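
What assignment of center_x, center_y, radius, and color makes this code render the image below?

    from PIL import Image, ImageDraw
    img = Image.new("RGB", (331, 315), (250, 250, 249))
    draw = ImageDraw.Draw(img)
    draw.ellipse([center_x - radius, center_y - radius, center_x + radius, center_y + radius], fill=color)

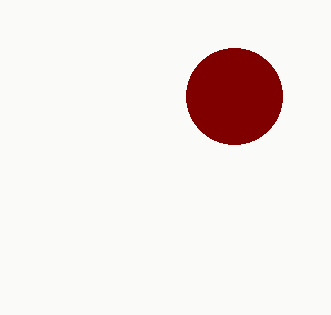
center_x = 234, center_y = 96, radius = 48, color = 'maroon'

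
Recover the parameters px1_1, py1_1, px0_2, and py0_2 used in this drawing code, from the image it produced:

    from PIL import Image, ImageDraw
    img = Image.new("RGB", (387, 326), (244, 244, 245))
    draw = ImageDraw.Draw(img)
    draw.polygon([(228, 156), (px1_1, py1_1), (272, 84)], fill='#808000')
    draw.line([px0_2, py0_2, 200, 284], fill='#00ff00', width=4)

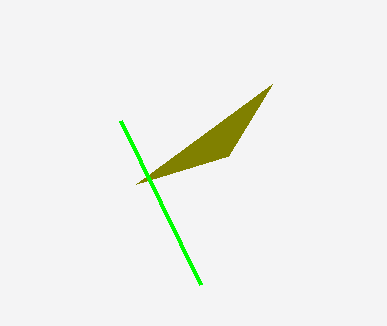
px1_1 = 136; py1_1 = 184; px0_2 = 120; py0_2 = 120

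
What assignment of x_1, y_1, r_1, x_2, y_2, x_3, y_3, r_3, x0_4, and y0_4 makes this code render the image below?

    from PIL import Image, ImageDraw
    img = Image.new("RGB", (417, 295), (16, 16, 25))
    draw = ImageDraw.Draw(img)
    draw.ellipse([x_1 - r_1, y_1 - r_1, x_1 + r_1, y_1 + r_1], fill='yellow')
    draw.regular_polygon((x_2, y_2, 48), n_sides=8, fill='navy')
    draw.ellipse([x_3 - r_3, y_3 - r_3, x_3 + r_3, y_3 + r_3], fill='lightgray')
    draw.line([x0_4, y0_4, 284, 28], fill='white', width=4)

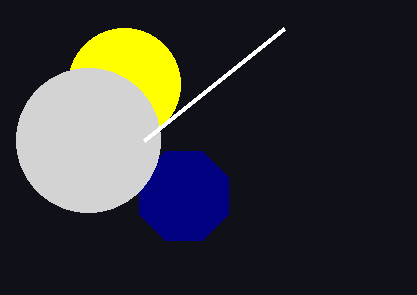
x_1 = 124
y_1 = 84
r_1 = 56
x_2 = 184
y_2 = 196
x_3 = 88
y_3 = 140
r_3 = 72
x0_4 = 144
y0_4 = 140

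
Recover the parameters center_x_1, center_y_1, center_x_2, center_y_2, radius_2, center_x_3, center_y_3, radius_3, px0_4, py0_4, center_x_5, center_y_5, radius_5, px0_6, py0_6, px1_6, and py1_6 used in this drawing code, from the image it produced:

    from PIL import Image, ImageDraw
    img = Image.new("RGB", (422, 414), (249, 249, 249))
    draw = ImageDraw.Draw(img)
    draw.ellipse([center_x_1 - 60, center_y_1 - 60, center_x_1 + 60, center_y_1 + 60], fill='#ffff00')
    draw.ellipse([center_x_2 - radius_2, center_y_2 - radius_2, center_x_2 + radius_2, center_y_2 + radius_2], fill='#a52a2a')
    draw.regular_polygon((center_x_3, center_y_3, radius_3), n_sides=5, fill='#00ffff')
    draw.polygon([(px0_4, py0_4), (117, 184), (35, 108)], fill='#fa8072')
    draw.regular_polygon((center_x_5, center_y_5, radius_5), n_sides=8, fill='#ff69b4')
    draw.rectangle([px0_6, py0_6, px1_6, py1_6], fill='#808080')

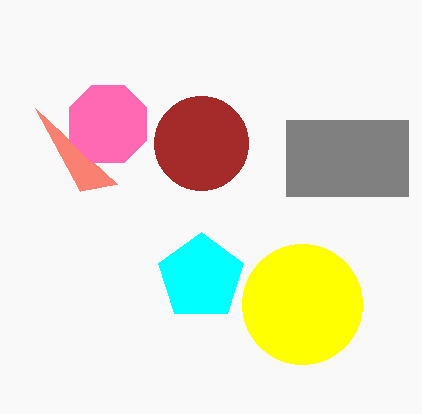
center_x_1 = 302, center_y_1 = 304, center_x_2 = 201, center_y_2 = 143, radius_2 = 47, center_x_3 = 201, center_y_3 = 277, radius_3 = 45, px0_4 = 80, py0_4 = 191, center_x_5 = 108, center_y_5 = 124, radius_5 = 42, px0_6 = 286, py0_6 = 120, px1_6 = 408, py1_6 = 196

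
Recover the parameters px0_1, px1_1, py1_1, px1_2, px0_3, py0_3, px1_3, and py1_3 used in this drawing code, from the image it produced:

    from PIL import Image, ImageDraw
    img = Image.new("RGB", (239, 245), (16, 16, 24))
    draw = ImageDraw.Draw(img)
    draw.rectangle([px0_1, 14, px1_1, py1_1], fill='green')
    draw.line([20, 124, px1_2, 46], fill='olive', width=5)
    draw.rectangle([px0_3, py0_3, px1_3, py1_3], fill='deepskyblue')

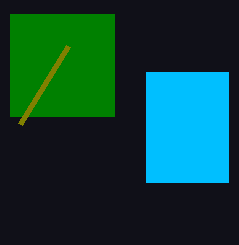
px0_1 = 10; px1_1 = 114; py1_1 = 116; px1_2 = 68; px0_3 = 146; py0_3 = 72; px1_3 = 228; py1_3 = 182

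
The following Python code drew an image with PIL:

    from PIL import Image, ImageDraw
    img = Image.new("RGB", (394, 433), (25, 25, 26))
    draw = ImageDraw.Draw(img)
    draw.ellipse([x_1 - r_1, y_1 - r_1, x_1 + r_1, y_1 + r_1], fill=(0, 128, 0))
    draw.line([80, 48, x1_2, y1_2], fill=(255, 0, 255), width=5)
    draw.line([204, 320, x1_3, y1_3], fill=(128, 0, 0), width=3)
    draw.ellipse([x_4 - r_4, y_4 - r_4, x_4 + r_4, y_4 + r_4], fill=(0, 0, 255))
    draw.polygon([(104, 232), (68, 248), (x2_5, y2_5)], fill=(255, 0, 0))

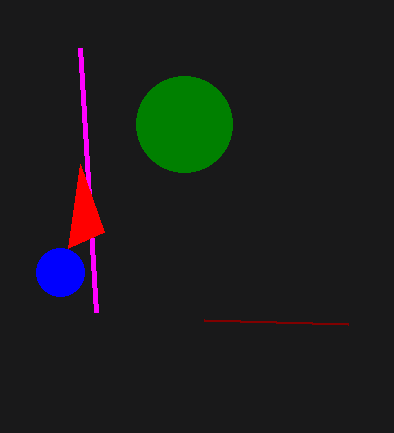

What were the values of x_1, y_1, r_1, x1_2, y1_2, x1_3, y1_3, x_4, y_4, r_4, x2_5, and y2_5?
x_1 = 184; y_1 = 124; r_1 = 48; x1_2 = 96; y1_2 = 312; x1_3 = 348; y1_3 = 324; x_4 = 60; y_4 = 272; r_4 = 24; x2_5 = 80; y2_5 = 164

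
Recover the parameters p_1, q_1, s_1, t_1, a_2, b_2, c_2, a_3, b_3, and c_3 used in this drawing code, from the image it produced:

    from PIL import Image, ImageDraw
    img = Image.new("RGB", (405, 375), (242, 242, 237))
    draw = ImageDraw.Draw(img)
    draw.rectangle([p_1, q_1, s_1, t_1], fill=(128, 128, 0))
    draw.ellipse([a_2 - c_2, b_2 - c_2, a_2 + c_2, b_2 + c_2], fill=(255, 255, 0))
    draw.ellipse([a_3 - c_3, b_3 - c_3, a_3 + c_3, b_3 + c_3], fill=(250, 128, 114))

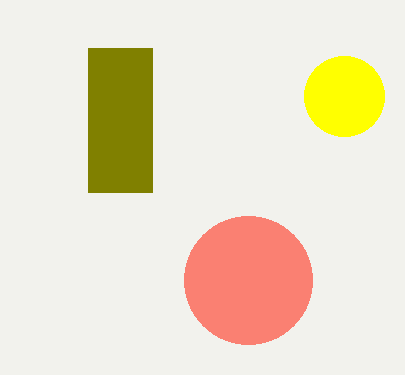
p_1 = 88; q_1 = 48; s_1 = 152; t_1 = 192; a_2 = 344; b_2 = 96; c_2 = 40; a_3 = 248; b_3 = 280; c_3 = 64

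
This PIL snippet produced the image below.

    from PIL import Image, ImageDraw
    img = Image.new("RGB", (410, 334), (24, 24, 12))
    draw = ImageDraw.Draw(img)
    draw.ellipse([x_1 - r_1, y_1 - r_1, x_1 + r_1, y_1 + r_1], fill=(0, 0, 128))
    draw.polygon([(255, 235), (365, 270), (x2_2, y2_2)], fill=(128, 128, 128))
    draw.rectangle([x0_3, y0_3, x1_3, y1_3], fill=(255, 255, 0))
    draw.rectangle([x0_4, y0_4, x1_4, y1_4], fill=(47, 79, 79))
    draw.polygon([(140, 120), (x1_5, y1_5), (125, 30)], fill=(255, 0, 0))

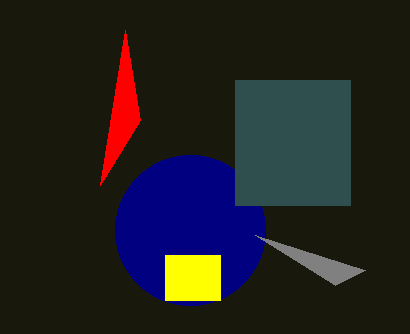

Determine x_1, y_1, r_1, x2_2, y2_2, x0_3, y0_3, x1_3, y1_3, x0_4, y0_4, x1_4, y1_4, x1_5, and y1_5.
x_1 = 190
y_1 = 230
r_1 = 75
x2_2 = 335
y2_2 = 285
x0_3 = 165
y0_3 = 255
x1_3 = 220
y1_3 = 300
x0_4 = 235
y0_4 = 80
x1_4 = 350
y1_4 = 205
x1_5 = 100
y1_5 = 185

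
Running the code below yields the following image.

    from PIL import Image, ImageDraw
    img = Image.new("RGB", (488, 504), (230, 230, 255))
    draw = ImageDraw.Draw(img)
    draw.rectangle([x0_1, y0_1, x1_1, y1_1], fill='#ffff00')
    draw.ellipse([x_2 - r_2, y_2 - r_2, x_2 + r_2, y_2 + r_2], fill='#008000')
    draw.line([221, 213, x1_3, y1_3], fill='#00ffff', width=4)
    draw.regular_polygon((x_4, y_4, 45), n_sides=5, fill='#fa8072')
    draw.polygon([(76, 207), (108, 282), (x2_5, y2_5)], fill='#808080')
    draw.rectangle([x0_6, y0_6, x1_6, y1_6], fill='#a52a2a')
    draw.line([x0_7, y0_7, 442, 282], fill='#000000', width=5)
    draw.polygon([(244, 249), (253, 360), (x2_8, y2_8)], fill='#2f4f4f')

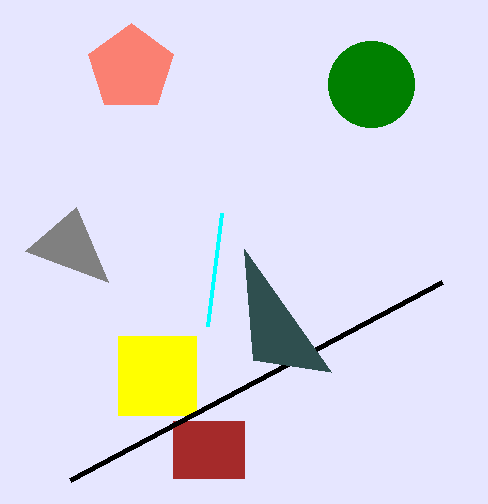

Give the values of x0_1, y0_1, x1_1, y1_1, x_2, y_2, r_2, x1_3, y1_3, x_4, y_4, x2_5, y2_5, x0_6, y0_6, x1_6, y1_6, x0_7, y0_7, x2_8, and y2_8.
x0_1 = 118, y0_1 = 336, x1_1 = 196, y1_1 = 415, x_2 = 371, y_2 = 84, r_2 = 43, x1_3 = 207, y1_3 = 326, x_4 = 131, y_4 = 68, x2_5 = 25, y2_5 = 251, x0_6 = 173, y0_6 = 421, x1_6 = 244, y1_6 = 478, x0_7 = 70, y0_7 = 480, x2_8 = 331, y2_8 = 372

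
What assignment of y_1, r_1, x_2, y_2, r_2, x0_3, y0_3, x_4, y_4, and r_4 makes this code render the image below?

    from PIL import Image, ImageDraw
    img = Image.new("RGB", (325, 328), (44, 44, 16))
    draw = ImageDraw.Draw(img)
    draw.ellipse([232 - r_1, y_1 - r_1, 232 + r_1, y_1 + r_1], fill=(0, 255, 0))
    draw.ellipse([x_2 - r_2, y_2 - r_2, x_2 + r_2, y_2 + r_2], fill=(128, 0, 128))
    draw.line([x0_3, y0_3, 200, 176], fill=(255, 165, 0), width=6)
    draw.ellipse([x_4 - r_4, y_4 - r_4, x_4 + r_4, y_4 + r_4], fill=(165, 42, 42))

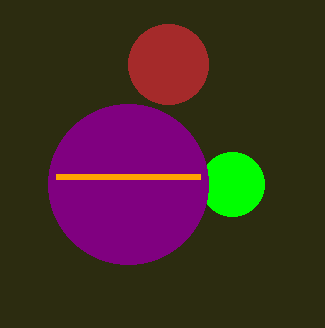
y_1 = 184; r_1 = 32; x_2 = 128; y_2 = 184; r_2 = 80; x0_3 = 56; y0_3 = 176; x_4 = 168; y_4 = 64; r_4 = 40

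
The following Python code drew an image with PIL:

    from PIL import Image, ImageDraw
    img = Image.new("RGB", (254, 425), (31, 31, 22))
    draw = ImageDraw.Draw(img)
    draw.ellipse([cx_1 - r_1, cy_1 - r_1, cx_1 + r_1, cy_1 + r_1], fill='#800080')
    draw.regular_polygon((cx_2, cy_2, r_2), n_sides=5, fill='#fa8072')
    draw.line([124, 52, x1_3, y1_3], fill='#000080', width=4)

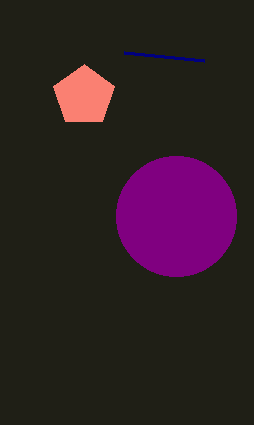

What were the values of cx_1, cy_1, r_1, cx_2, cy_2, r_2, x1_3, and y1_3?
cx_1 = 176; cy_1 = 216; r_1 = 60; cx_2 = 84; cy_2 = 96; r_2 = 32; x1_3 = 204; y1_3 = 60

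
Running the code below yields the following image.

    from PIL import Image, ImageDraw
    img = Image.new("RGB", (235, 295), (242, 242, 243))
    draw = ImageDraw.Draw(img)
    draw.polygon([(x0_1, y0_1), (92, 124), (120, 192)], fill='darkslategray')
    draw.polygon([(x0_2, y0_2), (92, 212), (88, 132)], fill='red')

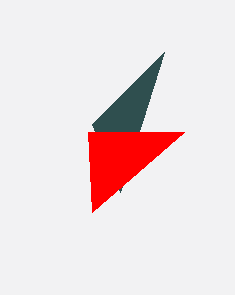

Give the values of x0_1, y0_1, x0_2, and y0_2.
x0_1 = 164, y0_1 = 52, x0_2 = 184, y0_2 = 132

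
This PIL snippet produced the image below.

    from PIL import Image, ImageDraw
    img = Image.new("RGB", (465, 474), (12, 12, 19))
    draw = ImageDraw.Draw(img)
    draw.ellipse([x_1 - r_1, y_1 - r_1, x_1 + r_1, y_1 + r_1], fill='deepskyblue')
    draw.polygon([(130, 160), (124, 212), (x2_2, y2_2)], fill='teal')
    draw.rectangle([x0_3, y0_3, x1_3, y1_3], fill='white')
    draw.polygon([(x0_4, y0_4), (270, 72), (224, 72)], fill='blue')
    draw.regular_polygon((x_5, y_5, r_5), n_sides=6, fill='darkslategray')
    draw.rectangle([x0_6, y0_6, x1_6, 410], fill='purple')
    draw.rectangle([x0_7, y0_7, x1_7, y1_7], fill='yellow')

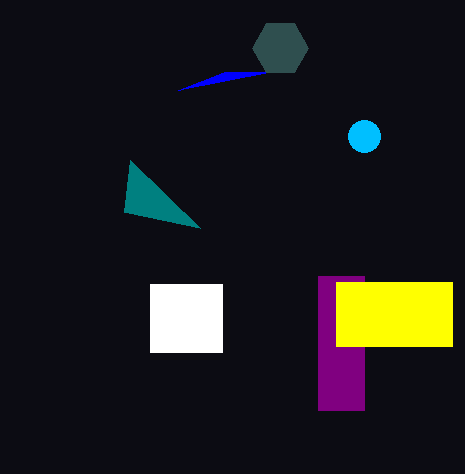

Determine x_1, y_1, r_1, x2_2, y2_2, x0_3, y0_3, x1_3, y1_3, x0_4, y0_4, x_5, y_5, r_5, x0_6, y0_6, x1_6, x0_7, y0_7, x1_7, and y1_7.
x_1 = 364, y_1 = 136, r_1 = 16, x2_2 = 200, y2_2 = 228, x0_3 = 150, y0_3 = 284, x1_3 = 222, y1_3 = 352, x0_4 = 178, y0_4 = 90, x_5 = 280, y_5 = 48, r_5 = 28, x0_6 = 318, y0_6 = 276, x1_6 = 364, x0_7 = 336, y0_7 = 282, x1_7 = 452, y1_7 = 346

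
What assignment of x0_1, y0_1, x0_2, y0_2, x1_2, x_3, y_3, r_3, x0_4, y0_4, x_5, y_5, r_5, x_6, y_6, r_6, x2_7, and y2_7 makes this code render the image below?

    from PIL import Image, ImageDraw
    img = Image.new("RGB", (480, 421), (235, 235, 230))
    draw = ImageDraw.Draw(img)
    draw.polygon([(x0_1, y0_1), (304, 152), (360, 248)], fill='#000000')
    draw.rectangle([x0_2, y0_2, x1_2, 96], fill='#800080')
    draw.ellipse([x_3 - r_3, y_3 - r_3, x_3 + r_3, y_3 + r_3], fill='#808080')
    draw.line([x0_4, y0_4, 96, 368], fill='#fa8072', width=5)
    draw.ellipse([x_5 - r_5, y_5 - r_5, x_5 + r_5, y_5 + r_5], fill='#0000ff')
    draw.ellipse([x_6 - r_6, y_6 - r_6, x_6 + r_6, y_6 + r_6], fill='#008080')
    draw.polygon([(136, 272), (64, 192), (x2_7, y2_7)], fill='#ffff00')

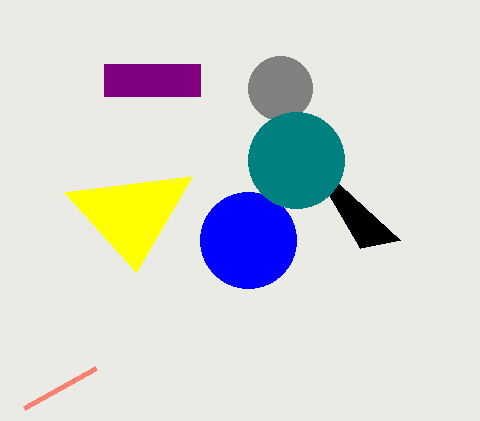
x0_1 = 400; y0_1 = 240; x0_2 = 104; y0_2 = 64; x1_2 = 200; x_3 = 280; y_3 = 88; r_3 = 32; x0_4 = 24; y0_4 = 408; x_5 = 248; y_5 = 240; r_5 = 48; x_6 = 296; y_6 = 160; r_6 = 48; x2_7 = 192; y2_7 = 176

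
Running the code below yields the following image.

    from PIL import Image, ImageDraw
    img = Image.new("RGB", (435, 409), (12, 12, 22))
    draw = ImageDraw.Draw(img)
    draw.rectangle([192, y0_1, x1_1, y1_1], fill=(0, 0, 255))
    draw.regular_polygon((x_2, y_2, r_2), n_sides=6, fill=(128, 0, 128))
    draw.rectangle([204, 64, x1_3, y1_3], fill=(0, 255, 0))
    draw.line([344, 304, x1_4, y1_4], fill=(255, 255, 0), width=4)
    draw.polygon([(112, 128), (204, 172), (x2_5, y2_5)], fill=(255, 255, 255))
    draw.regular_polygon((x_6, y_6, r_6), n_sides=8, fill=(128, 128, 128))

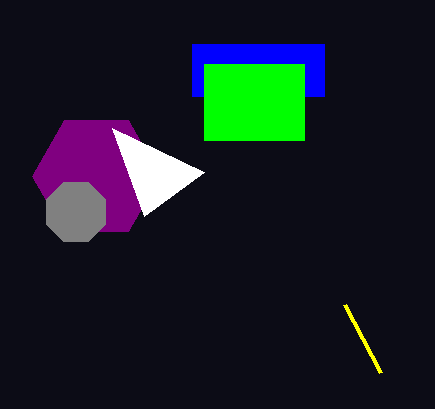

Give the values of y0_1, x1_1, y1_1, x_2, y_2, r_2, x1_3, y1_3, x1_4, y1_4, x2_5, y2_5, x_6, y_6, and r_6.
y0_1 = 44, x1_1 = 324, y1_1 = 96, x_2 = 96, y_2 = 176, r_2 = 64, x1_3 = 304, y1_3 = 140, x1_4 = 380, y1_4 = 372, x2_5 = 144, y2_5 = 216, x_6 = 76, y_6 = 212, r_6 = 32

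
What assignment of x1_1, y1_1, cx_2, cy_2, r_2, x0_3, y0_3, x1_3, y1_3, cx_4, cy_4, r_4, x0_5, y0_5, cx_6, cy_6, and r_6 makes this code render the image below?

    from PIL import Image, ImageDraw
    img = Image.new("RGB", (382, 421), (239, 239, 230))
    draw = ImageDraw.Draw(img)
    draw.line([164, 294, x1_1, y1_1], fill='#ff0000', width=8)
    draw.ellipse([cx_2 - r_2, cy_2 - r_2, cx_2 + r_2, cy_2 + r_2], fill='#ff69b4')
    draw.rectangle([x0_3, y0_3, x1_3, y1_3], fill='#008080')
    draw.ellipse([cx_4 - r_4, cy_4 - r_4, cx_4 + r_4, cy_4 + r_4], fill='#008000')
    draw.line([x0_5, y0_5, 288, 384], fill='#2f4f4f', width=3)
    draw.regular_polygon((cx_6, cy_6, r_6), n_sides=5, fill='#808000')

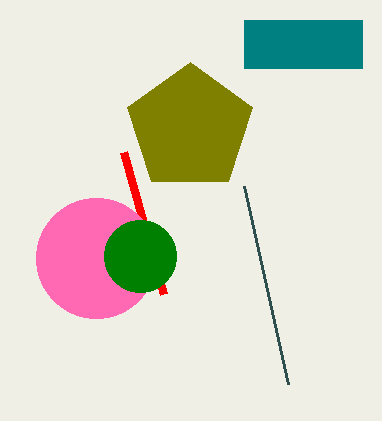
x1_1 = 124, y1_1 = 152, cx_2 = 96, cy_2 = 258, r_2 = 60, x0_3 = 244, y0_3 = 20, x1_3 = 362, y1_3 = 68, cx_4 = 140, cy_4 = 256, r_4 = 36, x0_5 = 244, y0_5 = 186, cx_6 = 190, cy_6 = 128, r_6 = 66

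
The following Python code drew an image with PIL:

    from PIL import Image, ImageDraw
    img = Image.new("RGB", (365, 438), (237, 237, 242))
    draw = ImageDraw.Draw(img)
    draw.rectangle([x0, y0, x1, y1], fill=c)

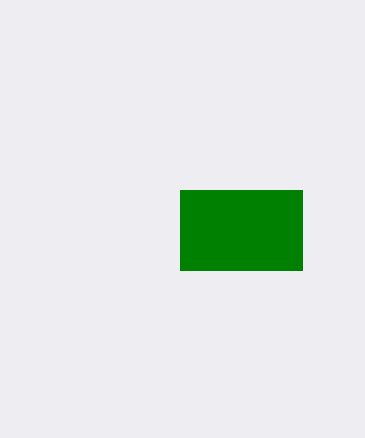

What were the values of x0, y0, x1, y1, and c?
x0 = 180; y0 = 190; x1 = 302; y1 = 270; c = 'green'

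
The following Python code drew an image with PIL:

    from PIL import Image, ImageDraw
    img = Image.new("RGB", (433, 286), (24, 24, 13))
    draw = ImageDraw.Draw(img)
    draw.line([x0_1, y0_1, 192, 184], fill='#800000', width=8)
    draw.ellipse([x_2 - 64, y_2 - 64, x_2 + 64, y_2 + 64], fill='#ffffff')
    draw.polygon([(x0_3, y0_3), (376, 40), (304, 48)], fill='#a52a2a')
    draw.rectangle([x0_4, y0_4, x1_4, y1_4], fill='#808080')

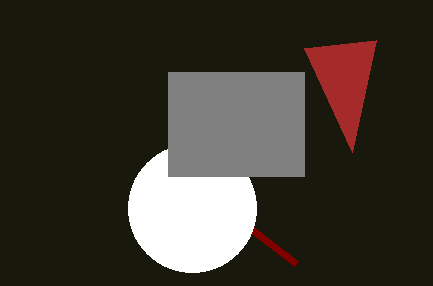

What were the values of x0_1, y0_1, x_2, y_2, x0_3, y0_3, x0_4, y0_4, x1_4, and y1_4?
x0_1 = 296; y0_1 = 264; x_2 = 192; y_2 = 208; x0_3 = 352; y0_3 = 152; x0_4 = 168; y0_4 = 72; x1_4 = 304; y1_4 = 176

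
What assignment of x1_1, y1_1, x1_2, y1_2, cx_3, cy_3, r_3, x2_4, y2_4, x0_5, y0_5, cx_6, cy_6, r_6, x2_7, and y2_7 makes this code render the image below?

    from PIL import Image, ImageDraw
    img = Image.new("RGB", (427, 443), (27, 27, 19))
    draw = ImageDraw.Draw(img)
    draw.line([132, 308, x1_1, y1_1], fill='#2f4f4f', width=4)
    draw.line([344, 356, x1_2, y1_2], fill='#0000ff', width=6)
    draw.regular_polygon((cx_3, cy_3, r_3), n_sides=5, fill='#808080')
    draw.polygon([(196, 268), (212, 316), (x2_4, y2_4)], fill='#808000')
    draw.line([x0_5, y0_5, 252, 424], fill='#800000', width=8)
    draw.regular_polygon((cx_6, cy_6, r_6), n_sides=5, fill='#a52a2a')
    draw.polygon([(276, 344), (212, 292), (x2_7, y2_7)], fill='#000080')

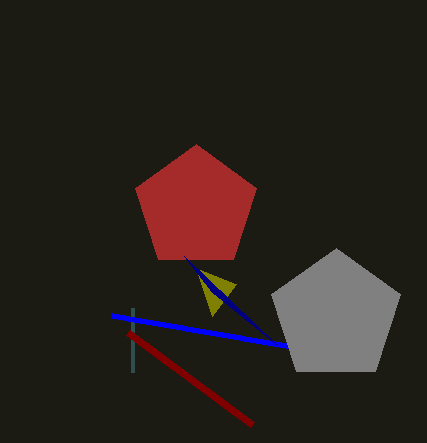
x1_1 = 132, y1_1 = 372, x1_2 = 112, y1_2 = 316, cx_3 = 336, cy_3 = 316, r_3 = 68, x2_4 = 236, y2_4 = 284, x0_5 = 128, y0_5 = 332, cx_6 = 196, cy_6 = 208, r_6 = 64, x2_7 = 184, y2_7 = 256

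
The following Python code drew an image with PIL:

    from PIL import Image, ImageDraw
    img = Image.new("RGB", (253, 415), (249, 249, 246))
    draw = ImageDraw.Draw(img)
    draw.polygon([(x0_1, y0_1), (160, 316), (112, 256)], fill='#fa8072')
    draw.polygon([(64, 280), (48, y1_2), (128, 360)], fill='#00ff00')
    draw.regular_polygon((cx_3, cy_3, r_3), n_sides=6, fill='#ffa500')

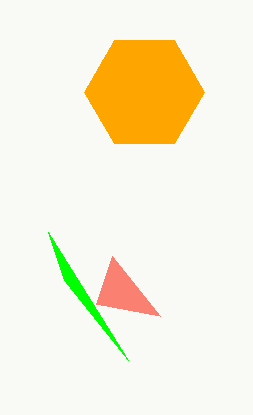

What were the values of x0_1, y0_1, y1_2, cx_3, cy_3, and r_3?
x0_1 = 96, y0_1 = 304, y1_2 = 232, cx_3 = 144, cy_3 = 92, r_3 = 60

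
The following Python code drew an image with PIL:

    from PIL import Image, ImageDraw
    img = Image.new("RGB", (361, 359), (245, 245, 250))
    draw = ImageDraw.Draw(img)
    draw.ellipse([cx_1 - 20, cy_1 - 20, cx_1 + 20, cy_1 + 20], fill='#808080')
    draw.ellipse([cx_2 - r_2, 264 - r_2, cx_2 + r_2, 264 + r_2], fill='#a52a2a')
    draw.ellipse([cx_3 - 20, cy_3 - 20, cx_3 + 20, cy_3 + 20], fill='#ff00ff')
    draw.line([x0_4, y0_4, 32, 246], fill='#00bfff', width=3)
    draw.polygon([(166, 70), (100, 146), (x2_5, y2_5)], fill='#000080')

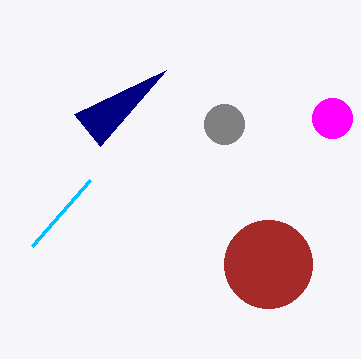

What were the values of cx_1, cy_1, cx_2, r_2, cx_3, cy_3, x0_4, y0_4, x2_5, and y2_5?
cx_1 = 224, cy_1 = 124, cx_2 = 268, r_2 = 44, cx_3 = 332, cy_3 = 118, x0_4 = 90, y0_4 = 180, x2_5 = 74, y2_5 = 114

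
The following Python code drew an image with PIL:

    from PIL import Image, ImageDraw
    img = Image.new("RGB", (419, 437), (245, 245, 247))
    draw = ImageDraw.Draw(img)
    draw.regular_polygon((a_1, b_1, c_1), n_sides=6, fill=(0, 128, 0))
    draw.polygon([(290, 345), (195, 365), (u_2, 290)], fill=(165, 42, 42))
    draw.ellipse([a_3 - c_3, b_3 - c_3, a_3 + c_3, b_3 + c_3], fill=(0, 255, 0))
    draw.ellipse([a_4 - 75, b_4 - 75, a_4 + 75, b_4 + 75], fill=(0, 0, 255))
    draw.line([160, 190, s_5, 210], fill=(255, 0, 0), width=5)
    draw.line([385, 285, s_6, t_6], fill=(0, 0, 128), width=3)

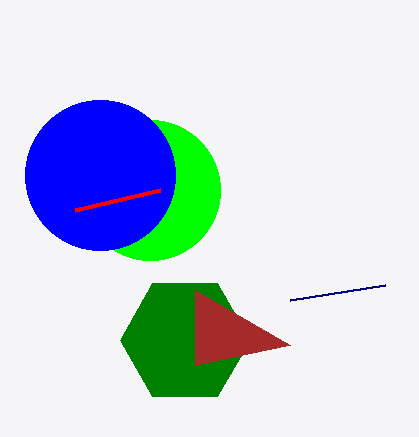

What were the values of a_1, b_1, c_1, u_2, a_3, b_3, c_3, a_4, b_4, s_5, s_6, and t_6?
a_1 = 185, b_1 = 340, c_1 = 65, u_2 = 195, a_3 = 150, b_3 = 190, c_3 = 70, a_4 = 100, b_4 = 175, s_5 = 75, s_6 = 290, t_6 = 300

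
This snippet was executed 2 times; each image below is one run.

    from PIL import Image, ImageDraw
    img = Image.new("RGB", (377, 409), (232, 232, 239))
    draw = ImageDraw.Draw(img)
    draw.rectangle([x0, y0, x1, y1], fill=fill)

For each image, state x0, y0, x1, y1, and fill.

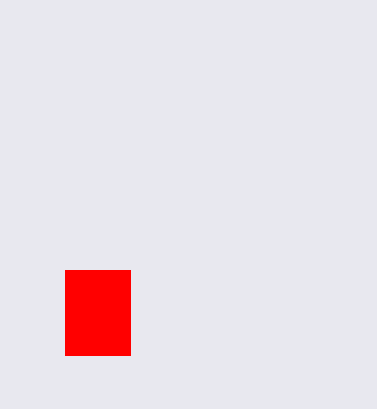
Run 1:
x0 = 65; y0 = 270; x1 = 130; y1 = 355; fill = 'red'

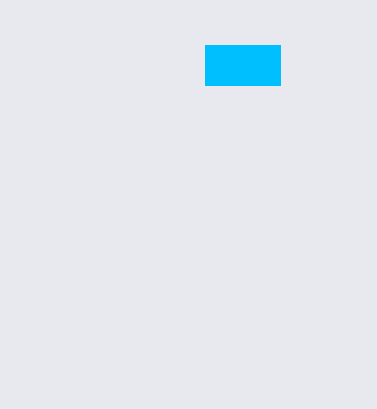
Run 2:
x0 = 205
y0 = 45
x1 = 280
y1 = 85
fill = 'deepskyblue'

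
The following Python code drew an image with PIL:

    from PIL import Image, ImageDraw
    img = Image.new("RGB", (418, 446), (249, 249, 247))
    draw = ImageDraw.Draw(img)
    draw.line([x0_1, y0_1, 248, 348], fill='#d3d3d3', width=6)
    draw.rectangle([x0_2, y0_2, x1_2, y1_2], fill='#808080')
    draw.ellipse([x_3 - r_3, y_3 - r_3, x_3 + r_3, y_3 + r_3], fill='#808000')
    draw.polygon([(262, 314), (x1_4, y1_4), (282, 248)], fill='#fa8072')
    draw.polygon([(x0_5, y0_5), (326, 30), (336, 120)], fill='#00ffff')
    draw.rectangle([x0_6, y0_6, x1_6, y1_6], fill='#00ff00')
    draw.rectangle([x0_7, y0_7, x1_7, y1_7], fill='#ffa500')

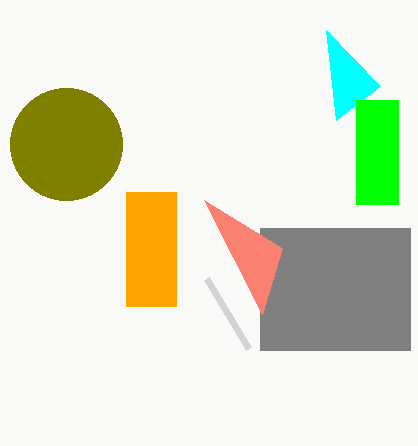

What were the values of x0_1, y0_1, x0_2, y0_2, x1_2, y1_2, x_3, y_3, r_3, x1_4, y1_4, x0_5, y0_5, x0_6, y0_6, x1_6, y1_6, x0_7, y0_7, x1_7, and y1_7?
x0_1 = 206, y0_1 = 278, x0_2 = 260, y0_2 = 228, x1_2 = 410, y1_2 = 350, x_3 = 66, y_3 = 144, r_3 = 56, x1_4 = 204, y1_4 = 200, x0_5 = 380, y0_5 = 86, x0_6 = 356, y0_6 = 100, x1_6 = 398, y1_6 = 204, x0_7 = 126, y0_7 = 192, x1_7 = 176, y1_7 = 306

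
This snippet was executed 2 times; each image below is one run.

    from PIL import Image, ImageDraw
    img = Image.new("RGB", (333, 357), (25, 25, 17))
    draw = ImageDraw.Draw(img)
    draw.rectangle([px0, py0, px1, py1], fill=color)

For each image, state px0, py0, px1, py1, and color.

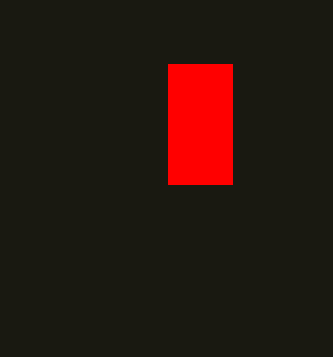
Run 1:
px0 = 168, py0 = 64, px1 = 232, py1 = 184, color = 'red'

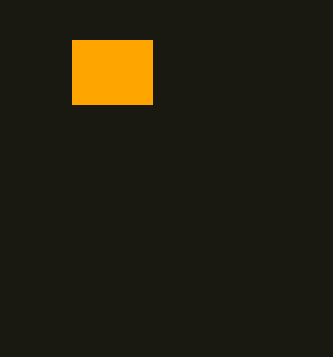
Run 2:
px0 = 72; py0 = 40; px1 = 152; py1 = 104; color = 'orange'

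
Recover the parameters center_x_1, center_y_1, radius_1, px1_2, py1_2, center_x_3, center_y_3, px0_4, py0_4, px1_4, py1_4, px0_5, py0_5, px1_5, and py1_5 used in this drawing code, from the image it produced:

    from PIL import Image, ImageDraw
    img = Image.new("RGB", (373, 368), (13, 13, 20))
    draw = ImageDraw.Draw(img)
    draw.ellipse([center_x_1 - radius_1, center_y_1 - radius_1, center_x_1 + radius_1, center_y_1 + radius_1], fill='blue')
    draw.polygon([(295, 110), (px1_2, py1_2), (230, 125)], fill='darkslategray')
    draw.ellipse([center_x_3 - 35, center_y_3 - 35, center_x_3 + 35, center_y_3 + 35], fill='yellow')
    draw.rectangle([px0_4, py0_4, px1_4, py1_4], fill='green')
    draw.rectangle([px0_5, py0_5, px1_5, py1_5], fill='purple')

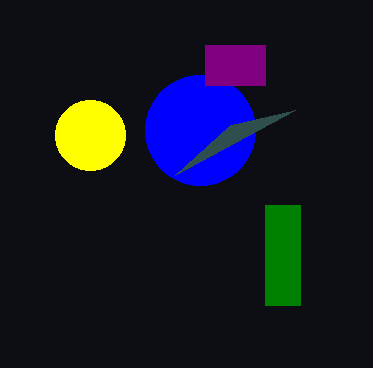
center_x_1 = 200, center_y_1 = 130, radius_1 = 55, px1_2 = 175, py1_2 = 175, center_x_3 = 90, center_y_3 = 135, px0_4 = 265, py0_4 = 205, px1_4 = 300, py1_4 = 305, px0_5 = 205, py0_5 = 45, px1_5 = 265, py1_5 = 85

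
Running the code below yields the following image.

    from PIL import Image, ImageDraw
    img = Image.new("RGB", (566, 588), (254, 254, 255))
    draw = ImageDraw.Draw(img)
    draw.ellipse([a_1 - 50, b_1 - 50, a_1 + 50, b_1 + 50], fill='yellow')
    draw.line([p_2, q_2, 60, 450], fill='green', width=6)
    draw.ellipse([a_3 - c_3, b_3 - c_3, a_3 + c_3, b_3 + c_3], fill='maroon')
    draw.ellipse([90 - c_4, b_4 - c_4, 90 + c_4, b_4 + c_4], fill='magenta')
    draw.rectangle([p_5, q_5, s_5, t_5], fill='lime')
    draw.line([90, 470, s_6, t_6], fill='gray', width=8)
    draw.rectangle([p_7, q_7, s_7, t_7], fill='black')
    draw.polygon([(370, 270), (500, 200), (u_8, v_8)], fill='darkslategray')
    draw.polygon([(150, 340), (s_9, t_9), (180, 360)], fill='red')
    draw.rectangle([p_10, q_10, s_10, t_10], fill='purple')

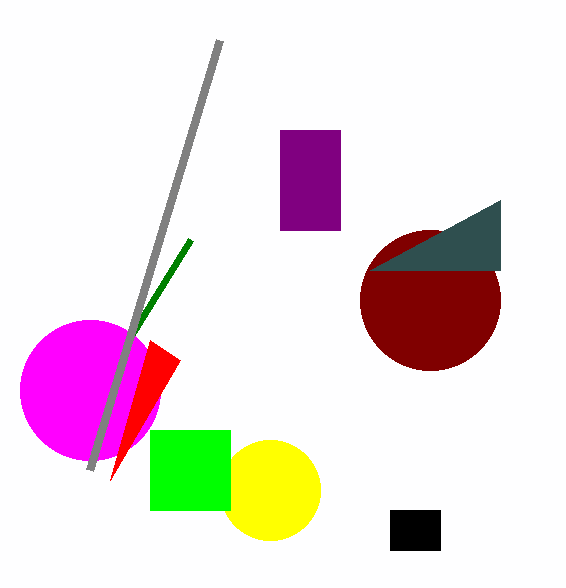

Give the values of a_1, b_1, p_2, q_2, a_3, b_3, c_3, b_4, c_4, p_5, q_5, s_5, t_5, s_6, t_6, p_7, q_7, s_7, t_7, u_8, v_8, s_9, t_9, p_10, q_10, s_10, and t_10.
a_1 = 270
b_1 = 490
p_2 = 190
q_2 = 240
a_3 = 430
b_3 = 300
c_3 = 70
b_4 = 390
c_4 = 70
p_5 = 150
q_5 = 430
s_5 = 230
t_5 = 510
s_6 = 220
t_6 = 40
p_7 = 390
q_7 = 510
s_7 = 440
t_7 = 550
u_8 = 500
v_8 = 270
s_9 = 110
t_9 = 480
p_10 = 280
q_10 = 130
s_10 = 340
t_10 = 230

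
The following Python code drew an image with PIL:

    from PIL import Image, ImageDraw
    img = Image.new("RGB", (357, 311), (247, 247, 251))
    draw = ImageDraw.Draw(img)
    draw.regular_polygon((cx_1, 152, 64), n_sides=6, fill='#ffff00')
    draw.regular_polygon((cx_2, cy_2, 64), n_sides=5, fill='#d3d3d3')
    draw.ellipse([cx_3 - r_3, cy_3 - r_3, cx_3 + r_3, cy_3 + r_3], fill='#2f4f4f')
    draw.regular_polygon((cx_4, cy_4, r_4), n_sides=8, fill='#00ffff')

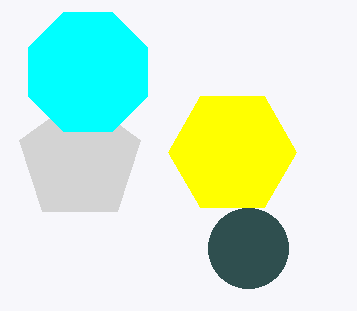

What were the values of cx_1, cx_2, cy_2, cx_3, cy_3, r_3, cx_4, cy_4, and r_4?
cx_1 = 232, cx_2 = 80, cy_2 = 160, cx_3 = 248, cy_3 = 248, r_3 = 40, cx_4 = 88, cy_4 = 72, r_4 = 64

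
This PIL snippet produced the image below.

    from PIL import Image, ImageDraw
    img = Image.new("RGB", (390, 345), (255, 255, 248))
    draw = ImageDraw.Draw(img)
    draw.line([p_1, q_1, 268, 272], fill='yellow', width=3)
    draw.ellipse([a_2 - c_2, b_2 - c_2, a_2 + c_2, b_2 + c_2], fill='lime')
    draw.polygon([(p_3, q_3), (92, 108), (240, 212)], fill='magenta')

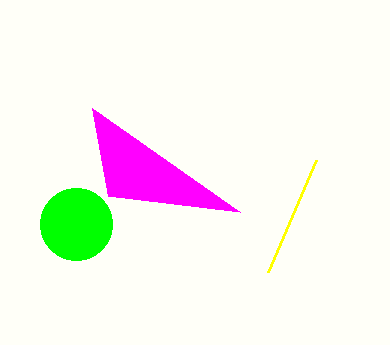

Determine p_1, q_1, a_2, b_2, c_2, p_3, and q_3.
p_1 = 316, q_1 = 160, a_2 = 76, b_2 = 224, c_2 = 36, p_3 = 108, q_3 = 196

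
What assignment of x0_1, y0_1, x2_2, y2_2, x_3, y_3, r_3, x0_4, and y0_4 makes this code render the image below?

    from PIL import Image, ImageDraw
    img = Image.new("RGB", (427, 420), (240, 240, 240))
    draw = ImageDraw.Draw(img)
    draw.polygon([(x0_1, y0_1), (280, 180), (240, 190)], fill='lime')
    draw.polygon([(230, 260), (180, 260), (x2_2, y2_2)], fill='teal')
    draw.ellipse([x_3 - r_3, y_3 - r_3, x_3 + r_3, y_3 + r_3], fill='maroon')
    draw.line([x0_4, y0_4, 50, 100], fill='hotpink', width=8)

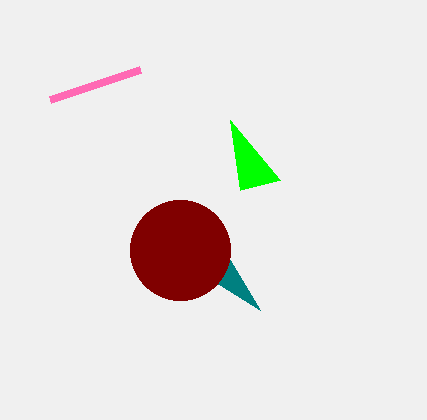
x0_1 = 230
y0_1 = 120
x2_2 = 260
y2_2 = 310
x_3 = 180
y_3 = 250
r_3 = 50
x0_4 = 140
y0_4 = 70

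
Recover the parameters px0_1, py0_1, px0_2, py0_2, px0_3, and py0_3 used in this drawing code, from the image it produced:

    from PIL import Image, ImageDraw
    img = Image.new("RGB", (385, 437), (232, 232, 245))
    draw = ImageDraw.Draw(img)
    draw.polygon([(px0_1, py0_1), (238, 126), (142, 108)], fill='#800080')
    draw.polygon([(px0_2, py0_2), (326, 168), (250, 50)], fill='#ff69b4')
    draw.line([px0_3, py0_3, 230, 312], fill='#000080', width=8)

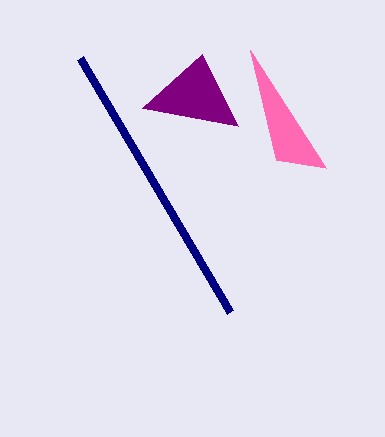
px0_1 = 202; py0_1 = 54; px0_2 = 276; py0_2 = 160; px0_3 = 80; py0_3 = 58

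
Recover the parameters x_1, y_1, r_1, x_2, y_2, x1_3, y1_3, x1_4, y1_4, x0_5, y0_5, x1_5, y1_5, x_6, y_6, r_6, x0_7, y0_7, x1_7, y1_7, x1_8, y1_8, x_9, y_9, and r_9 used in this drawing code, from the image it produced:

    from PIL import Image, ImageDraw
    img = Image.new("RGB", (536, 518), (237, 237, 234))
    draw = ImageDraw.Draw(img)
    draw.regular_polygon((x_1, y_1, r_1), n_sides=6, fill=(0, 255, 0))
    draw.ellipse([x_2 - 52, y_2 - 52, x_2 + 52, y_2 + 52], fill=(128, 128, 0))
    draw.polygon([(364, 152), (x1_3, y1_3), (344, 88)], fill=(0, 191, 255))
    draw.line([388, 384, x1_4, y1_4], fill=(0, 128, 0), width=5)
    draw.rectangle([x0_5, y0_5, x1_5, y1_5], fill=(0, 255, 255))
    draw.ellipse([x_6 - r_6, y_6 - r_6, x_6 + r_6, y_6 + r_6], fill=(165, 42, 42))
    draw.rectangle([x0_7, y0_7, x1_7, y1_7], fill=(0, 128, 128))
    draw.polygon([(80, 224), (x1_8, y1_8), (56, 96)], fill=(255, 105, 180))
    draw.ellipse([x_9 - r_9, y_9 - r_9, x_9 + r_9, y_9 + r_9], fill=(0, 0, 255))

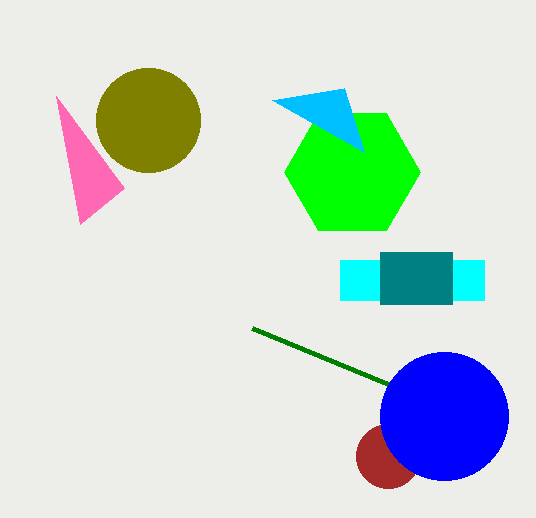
x_1 = 352
y_1 = 172
r_1 = 68
x_2 = 148
y_2 = 120
x1_3 = 272
y1_3 = 100
x1_4 = 252
y1_4 = 328
x0_5 = 340
y0_5 = 260
x1_5 = 484
y1_5 = 300
x_6 = 388
y_6 = 456
r_6 = 32
x0_7 = 380
y0_7 = 252
x1_7 = 452
y1_7 = 304
x1_8 = 124
y1_8 = 188
x_9 = 444
y_9 = 416
r_9 = 64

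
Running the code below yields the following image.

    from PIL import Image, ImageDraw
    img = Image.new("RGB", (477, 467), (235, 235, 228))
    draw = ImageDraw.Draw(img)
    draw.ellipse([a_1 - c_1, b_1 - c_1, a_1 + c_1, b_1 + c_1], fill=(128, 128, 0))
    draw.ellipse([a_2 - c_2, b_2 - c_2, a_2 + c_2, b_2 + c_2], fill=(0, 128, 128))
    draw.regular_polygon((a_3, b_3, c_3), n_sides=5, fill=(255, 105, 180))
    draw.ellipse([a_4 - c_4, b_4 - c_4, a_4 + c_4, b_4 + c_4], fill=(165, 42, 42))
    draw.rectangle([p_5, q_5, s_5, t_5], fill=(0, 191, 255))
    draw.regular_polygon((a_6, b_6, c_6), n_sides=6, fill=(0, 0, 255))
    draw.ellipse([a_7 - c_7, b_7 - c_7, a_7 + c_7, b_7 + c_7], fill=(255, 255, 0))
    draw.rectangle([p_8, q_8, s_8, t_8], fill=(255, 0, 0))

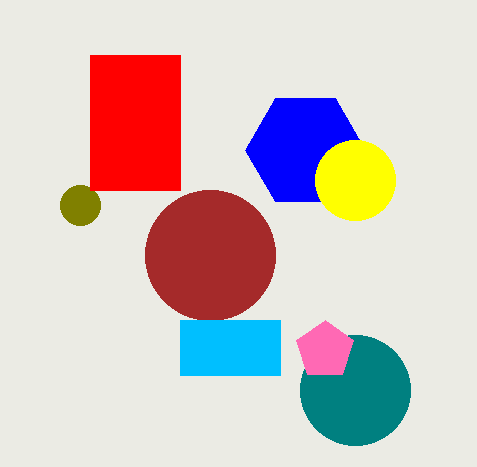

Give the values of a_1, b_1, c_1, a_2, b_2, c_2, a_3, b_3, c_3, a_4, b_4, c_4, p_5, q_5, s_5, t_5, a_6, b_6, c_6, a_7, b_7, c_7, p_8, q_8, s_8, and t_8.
a_1 = 80, b_1 = 205, c_1 = 20, a_2 = 355, b_2 = 390, c_2 = 55, a_3 = 325, b_3 = 350, c_3 = 30, a_4 = 210, b_4 = 255, c_4 = 65, p_5 = 180, q_5 = 320, s_5 = 280, t_5 = 375, a_6 = 305, b_6 = 150, c_6 = 60, a_7 = 355, b_7 = 180, c_7 = 40, p_8 = 90, q_8 = 55, s_8 = 180, t_8 = 190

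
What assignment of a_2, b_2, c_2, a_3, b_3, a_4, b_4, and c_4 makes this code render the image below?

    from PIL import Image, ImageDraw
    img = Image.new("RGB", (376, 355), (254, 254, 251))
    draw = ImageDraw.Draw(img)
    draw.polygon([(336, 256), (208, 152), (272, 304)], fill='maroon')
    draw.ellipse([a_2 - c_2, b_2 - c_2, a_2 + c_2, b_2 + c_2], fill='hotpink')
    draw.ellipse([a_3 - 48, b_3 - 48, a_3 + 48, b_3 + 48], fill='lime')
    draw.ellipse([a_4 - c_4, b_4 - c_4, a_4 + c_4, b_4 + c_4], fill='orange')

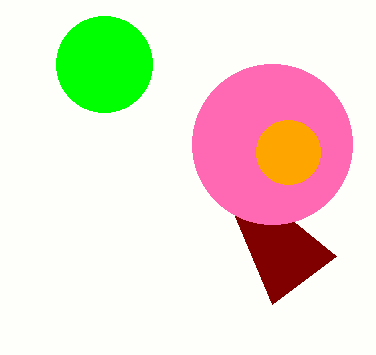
a_2 = 272; b_2 = 144; c_2 = 80; a_3 = 104; b_3 = 64; a_4 = 288; b_4 = 152; c_4 = 32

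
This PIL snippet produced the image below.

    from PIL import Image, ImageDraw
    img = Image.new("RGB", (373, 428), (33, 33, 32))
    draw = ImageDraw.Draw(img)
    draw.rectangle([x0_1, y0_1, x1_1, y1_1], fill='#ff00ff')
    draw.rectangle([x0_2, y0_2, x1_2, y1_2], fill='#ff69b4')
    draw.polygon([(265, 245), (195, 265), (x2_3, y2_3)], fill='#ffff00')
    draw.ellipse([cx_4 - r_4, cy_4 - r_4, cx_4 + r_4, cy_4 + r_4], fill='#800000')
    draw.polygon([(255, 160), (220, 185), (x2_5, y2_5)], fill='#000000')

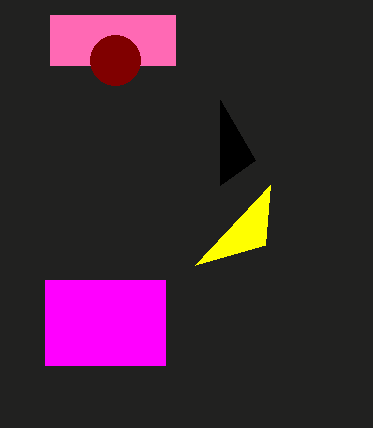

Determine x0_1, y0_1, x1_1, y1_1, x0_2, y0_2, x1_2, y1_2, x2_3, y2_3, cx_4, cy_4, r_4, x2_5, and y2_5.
x0_1 = 45, y0_1 = 280, x1_1 = 165, y1_1 = 365, x0_2 = 50, y0_2 = 15, x1_2 = 175, y1_2 = 65, x2_3 = 270, y2_3 = 185, cx_4 = 115, cy_4 = 60, r_4 = 25, x2_5 = 220, y2_5 = 100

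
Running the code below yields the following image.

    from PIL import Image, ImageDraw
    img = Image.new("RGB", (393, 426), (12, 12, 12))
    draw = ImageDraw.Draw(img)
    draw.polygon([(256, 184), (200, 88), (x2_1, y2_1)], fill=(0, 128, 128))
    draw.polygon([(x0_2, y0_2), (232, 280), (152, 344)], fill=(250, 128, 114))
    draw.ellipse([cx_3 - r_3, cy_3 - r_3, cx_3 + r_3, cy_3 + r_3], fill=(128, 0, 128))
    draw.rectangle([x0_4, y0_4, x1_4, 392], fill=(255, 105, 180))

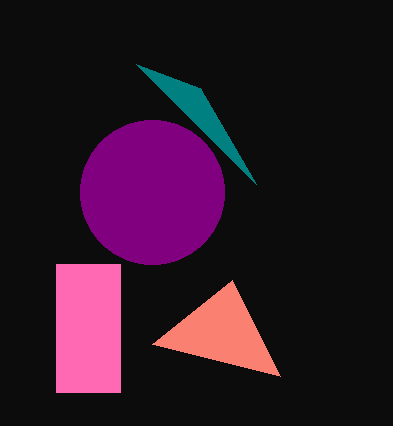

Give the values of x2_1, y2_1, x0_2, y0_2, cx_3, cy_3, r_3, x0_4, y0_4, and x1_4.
x2_1 = 136; y2_1 = 64; x0_2 = 280; y0_2 = 376; cx_3 = 152; cy_3 = 192; r_3 = 72; x0_4 = 56; y0_4 = 264; x1_4 = 120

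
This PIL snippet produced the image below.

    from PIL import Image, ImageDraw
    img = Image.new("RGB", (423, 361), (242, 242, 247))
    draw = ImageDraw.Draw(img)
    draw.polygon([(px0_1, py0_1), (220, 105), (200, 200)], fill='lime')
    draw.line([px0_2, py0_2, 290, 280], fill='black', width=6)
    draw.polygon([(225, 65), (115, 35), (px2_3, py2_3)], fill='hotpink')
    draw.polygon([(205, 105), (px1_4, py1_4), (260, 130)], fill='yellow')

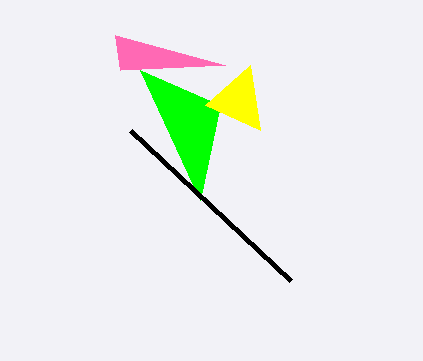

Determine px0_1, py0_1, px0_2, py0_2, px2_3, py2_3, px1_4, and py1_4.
px0_1 = 140, py0_1 = 70, px0_2 = 130, py0_2 = 130, px2_3 = 120, py2_3 = 70, px1_4 = 250, py1_4 = 65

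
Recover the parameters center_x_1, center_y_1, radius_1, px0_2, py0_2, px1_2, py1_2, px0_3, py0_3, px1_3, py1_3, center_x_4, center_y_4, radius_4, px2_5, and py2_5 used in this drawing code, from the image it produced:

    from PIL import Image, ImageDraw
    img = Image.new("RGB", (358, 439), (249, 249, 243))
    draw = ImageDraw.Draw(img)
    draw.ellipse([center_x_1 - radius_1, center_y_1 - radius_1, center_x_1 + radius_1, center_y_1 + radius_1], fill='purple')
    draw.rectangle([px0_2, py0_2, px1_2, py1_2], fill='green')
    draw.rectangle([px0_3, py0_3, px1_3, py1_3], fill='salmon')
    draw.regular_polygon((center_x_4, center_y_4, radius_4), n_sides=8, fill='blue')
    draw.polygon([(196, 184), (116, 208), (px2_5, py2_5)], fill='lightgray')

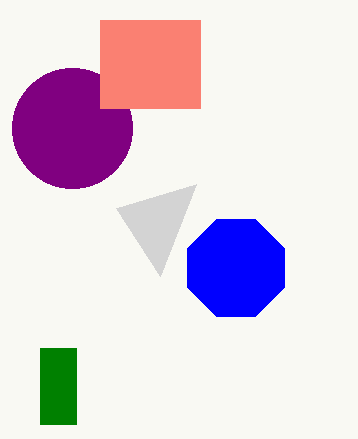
center_x_1 = 72; center_y_1 = 128; radius_1 = 60; px0_2 = 40; py0_2 = 348; px1_2 = 76; py1_2 = 424; px0_3 = 100; py0_3 = 20; px1_3 = 200; py1_3 = 108; center_x_4 = 236; center_y_4 = 268; radius_4 = 52; px2_5 = 160; py2_5 = 276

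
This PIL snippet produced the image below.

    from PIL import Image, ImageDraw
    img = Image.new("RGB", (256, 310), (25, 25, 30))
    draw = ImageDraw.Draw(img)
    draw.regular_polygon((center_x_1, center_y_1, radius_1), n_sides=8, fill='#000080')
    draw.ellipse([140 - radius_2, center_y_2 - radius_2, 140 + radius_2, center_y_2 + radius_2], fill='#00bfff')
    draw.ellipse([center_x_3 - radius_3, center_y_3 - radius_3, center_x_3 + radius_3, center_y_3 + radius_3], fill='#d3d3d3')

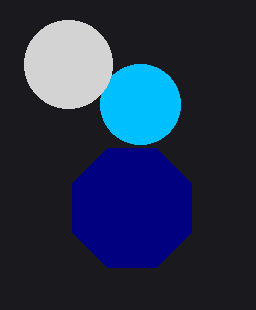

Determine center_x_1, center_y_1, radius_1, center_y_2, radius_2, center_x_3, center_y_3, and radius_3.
center_x_1 = 132
center_y_1 = 208
radius_1 = 64
center_y_2 = 104
radius_2 = 40
center_x_3 = 68
center_y_3 = 64
radius_3 = 44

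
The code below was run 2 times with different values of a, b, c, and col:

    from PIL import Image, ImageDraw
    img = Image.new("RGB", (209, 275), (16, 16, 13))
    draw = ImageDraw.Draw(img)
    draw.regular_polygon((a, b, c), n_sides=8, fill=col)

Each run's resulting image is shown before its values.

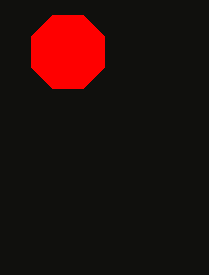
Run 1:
a = 68; b = 52; c = 40; col = 'red'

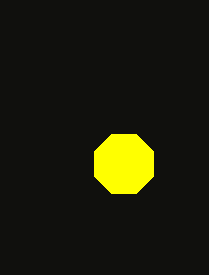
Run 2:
a = 124; b = 164; c = 32; col = 'yellow'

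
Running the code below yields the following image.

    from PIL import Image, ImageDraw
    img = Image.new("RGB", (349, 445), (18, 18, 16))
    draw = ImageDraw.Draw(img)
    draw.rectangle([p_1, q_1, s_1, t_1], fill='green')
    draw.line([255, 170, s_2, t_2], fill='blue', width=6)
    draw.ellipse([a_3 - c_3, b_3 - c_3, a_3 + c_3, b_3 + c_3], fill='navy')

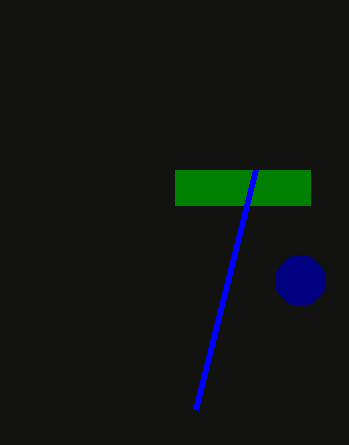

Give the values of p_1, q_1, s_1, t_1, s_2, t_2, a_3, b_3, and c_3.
p_1 = 175
q_1 = 170
s_1 = 310
t_1 = 205
s_2 = 195
t_2 = 410
a_3 = 300
b_3 = 280
c_3 = 25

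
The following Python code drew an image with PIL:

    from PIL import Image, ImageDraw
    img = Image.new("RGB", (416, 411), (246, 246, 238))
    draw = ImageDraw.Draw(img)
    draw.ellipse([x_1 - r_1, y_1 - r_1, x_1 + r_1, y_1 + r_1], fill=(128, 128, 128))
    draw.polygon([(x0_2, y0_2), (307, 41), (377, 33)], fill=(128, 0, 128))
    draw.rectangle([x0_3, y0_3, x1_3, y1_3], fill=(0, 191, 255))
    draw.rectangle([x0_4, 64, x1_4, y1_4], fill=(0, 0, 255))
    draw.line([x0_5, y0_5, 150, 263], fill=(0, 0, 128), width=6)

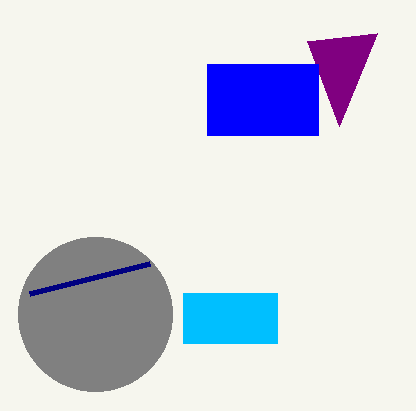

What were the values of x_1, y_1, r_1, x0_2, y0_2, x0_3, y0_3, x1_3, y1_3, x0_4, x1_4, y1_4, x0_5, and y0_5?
x_1 = 95; y_1 = 314; r_1 = 77; x0_2 = 339; y0_2 = 126; x0_3 = 183; y0_3 = 293; x1_3 = 277; y1_3 = 343; x0_4 = 207; x1_4 = 318; y1_4 = 135; x0_5 = 30; y0_5 = 293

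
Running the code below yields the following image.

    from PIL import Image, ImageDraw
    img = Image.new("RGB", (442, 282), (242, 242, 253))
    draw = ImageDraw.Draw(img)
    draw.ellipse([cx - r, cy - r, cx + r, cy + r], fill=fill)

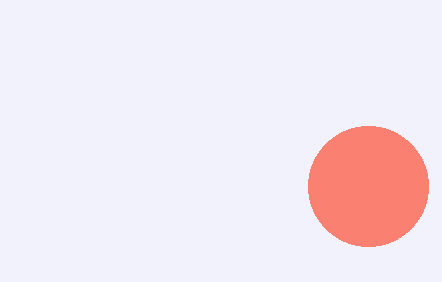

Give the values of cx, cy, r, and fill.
cx = 368
cy = 186
r = 60
fill = 'salmon'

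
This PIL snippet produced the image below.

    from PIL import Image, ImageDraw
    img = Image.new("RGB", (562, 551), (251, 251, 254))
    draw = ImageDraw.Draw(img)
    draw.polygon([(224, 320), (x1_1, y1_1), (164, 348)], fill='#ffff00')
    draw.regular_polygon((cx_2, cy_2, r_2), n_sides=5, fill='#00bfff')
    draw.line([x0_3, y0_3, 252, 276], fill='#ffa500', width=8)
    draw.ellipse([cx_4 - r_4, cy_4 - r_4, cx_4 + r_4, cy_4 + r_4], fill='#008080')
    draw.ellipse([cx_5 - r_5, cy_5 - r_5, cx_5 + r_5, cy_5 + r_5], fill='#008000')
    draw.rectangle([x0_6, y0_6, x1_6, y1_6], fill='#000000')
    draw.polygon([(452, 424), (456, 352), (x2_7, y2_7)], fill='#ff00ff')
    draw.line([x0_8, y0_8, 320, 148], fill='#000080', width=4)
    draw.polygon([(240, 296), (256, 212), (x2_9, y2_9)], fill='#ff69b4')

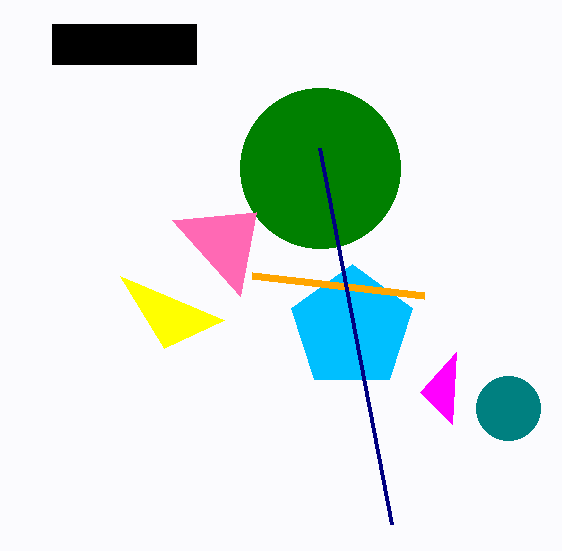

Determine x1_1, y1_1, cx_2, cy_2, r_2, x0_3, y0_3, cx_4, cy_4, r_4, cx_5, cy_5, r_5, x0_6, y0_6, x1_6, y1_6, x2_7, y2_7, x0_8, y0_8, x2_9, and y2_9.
x1_1 = 120; y1_1 = 276; cx_2 = 352; cy_2 = 328; r_2 = 64; x0_3 = 424; y0_3 = 296; cx_4 = 508; cy_4 = 408; r_4 = 32; cx_5 = 320; cy_5 = 168; r_5 = 80; x0_6 = 52; y0_6 = 24; x1_6 = 196; y1_6 = 64; x2_7 = 420; y2_7 = 392; x0_8 = 392; y0_8 = 524; x2_9 = 172; y2_9 = 220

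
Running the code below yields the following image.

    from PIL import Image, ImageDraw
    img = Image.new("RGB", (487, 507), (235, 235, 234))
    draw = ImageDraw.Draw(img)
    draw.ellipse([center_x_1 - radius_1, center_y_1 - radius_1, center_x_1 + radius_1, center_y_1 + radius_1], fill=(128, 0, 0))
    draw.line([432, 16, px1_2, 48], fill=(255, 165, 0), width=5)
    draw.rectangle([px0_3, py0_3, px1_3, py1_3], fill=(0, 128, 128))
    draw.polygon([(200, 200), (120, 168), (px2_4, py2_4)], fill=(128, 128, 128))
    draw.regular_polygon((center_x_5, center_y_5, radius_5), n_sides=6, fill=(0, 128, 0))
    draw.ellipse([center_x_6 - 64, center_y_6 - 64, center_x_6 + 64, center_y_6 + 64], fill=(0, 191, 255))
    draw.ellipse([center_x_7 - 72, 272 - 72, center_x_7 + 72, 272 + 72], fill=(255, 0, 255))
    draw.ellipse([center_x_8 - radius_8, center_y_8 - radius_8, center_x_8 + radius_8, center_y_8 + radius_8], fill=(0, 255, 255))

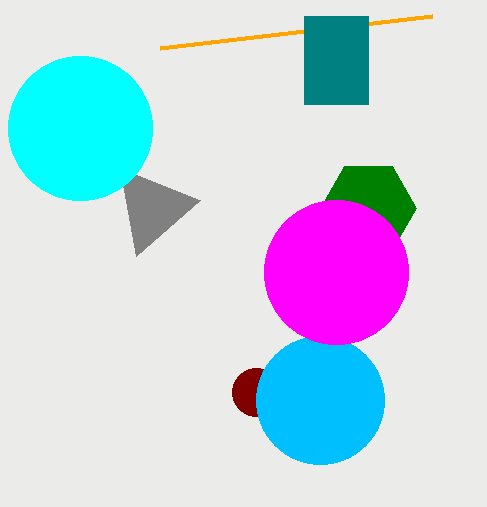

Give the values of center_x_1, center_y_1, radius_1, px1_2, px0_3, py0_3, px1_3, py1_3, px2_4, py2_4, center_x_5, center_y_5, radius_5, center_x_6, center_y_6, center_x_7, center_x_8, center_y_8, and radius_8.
center_x_1 = 256, center_y_1 = 392, radius_1 = 24, px1_2 = 160, px0_3 = 304, py0_3 = 16, px1_3 = 368, py1_3 = 104, px2_4 = 136, py2_4 = 256, center_x_5 = 368, center_y_5 = 208, radius_5 = 48, center_x_6 = 320, center_y_6 = 400, center_x_7 = 336, center_x_8 = 80, center_y_8 = 128, radius_8 = 72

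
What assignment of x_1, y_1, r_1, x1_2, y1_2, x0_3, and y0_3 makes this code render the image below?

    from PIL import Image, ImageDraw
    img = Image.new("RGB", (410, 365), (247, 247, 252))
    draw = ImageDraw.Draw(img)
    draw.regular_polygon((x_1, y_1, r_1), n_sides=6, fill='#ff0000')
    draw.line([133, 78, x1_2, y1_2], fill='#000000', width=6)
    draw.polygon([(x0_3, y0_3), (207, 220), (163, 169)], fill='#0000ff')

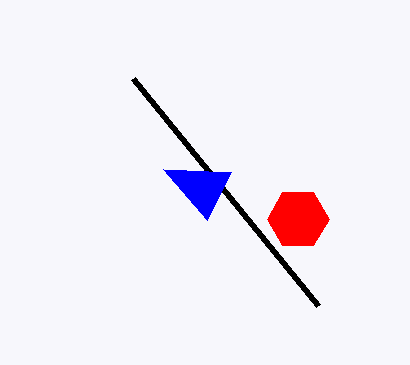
x_1 = 298; y_1 = 219; r_1 = 31; x1_2 = 318; y1_2 = 305; x0_3 = 231; y0_3 = 172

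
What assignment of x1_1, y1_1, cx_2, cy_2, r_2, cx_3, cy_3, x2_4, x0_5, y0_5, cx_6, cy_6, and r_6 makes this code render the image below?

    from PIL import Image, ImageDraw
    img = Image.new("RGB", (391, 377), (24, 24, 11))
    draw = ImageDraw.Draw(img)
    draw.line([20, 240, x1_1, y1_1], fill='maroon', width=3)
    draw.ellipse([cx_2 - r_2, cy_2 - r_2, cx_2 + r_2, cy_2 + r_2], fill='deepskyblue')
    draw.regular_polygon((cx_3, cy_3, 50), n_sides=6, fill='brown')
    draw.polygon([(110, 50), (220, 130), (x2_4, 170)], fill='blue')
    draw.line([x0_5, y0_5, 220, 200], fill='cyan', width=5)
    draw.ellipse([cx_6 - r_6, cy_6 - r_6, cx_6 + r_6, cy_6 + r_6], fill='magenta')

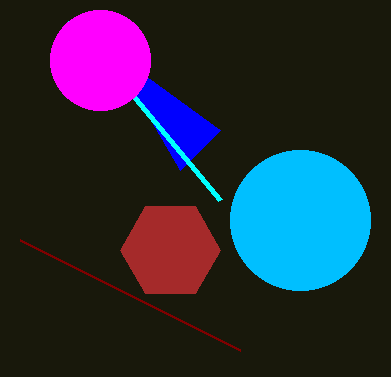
x1_1 = 240
y1_1 = 350
cx_2 = 300
cy_2 = 220
r_2 = 70
cx_3 = 170
cy_3 = 250
x2_4 = 180
x0_5 = 70
y0_5 = 20
cx_6 = 100
cy_6 = 60
r_6 = 50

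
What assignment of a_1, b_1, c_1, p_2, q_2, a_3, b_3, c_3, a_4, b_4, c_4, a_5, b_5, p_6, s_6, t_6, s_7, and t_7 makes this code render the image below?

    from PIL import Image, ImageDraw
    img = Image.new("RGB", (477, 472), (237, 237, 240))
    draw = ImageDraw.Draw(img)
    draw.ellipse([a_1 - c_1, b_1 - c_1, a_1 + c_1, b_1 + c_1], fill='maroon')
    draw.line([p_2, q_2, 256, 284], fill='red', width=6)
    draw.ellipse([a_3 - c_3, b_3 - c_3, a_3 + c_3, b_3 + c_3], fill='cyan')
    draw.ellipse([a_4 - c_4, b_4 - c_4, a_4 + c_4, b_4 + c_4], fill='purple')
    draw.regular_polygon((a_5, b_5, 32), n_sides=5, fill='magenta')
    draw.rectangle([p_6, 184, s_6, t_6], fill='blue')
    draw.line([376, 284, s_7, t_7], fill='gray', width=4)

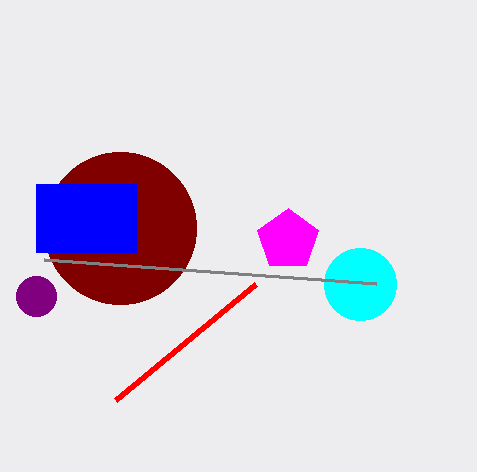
a_1 = 120; b_1 = 228; c_1 = 76; p_2 = 116; q_2 = 400; a_3 = 360; b_3 = 284; c_3 = 36; a_4 = 36; b_4 = 296; c_4 = 20; a_5 = 288; b_5 = 240; p_6 = 36; s_6 = 136; t_6 = 252; s_7 = 44; t_7 = 260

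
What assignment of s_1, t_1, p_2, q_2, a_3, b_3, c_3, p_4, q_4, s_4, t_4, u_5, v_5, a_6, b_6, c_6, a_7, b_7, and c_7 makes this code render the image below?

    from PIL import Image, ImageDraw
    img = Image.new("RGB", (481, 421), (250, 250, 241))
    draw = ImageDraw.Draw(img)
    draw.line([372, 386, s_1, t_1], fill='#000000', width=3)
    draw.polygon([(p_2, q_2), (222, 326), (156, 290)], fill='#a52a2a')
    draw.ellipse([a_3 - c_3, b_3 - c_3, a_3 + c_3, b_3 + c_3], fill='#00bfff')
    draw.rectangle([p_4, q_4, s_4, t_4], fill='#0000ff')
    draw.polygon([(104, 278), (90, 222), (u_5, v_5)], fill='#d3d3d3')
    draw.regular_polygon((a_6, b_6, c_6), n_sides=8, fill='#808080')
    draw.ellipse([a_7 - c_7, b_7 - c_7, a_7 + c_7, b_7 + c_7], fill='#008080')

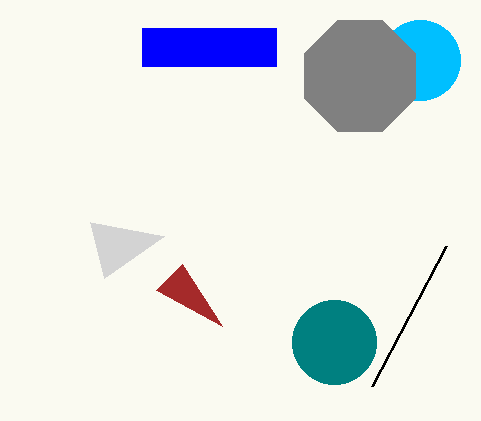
s_1 = 446; t_1 = 246; p_2 = 182; q_2 = 264; a_3 = 420; b_3 = 60; c_3 = 40; p_4 = 142; q_4 = 28; s_4 = 276; t_4 = 66; u_5 = 164; v_5 = 236; a_6 = 360; b_6 = 76; c_6 = 60; a_7 = 334; b_7 = 342; c_7 = 42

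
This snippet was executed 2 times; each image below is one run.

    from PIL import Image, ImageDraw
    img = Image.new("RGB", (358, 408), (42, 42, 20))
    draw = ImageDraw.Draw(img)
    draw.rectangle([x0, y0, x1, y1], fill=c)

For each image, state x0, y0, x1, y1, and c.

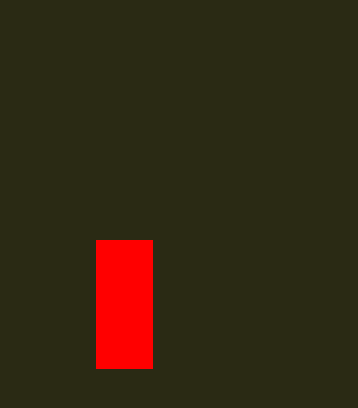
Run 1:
x0 = 96; y0 = 240; x1 = 152; y1 = 368; c = 'red'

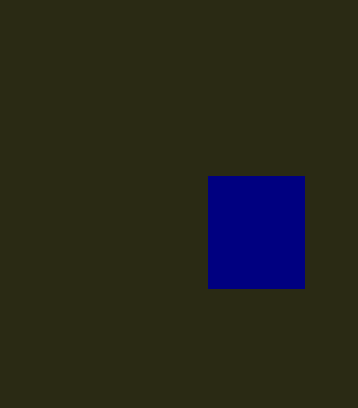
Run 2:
x0 = 208
y0 = 176
x1 = 304
y1 = 288
c = 'navy'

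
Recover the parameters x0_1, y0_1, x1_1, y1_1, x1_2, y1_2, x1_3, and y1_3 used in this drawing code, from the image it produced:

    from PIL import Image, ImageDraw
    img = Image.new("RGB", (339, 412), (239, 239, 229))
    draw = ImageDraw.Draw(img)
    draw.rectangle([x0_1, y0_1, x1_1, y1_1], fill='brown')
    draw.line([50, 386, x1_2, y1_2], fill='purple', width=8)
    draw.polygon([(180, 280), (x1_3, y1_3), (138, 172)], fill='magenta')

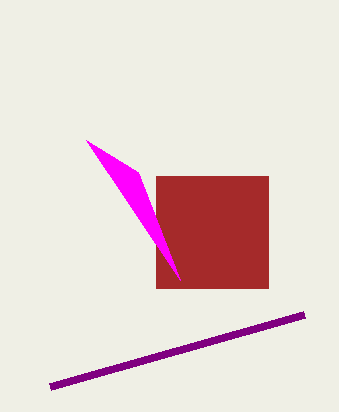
x0_1 = 156; y0_1 = 176; x1_1 = 268; y1_1 = 288; x1_2 = 304; y1_2 = 314; x1_3 = 86; y1_3 = 140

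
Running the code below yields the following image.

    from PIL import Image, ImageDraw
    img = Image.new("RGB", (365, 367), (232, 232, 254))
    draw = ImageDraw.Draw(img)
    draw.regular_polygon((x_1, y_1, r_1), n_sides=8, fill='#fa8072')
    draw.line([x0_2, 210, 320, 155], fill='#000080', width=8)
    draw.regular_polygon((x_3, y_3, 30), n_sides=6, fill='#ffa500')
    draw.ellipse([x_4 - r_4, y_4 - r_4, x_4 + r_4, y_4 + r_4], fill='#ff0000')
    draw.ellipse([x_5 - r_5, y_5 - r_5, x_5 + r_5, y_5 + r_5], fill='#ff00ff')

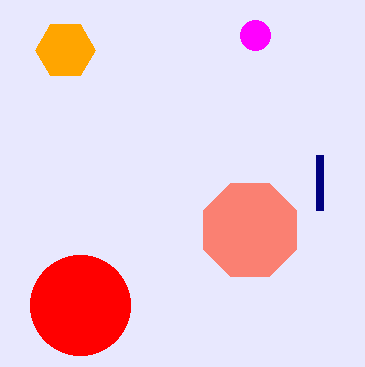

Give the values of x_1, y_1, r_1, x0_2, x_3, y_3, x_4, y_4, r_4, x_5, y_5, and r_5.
x_1 = 250; y_1 = 230; r_1 = 50; x0_2 = 320; x_3 = 65; y_3 = 50; x_4 = 80; y_4 = 305; r_4 = 50; x_5 = 255; y_5 = 35; r_5 = 15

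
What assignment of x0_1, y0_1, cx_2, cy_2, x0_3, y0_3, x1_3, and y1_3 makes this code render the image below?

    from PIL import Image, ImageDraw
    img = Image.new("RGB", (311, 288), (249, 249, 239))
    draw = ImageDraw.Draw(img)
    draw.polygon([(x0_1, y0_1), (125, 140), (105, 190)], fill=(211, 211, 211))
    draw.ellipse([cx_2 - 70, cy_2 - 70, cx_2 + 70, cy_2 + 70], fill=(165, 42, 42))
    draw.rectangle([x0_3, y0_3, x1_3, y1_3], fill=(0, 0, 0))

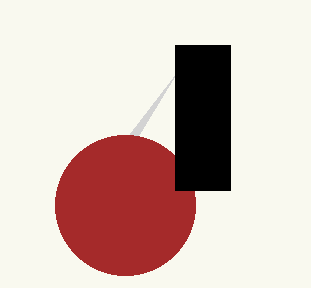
x0_1 = 175; y0_1 = 75; cx_2 = 125; cy_2 = 205; x0_3 = 175; y0_3 = 45; x1_3 = 230; y1_3 = 190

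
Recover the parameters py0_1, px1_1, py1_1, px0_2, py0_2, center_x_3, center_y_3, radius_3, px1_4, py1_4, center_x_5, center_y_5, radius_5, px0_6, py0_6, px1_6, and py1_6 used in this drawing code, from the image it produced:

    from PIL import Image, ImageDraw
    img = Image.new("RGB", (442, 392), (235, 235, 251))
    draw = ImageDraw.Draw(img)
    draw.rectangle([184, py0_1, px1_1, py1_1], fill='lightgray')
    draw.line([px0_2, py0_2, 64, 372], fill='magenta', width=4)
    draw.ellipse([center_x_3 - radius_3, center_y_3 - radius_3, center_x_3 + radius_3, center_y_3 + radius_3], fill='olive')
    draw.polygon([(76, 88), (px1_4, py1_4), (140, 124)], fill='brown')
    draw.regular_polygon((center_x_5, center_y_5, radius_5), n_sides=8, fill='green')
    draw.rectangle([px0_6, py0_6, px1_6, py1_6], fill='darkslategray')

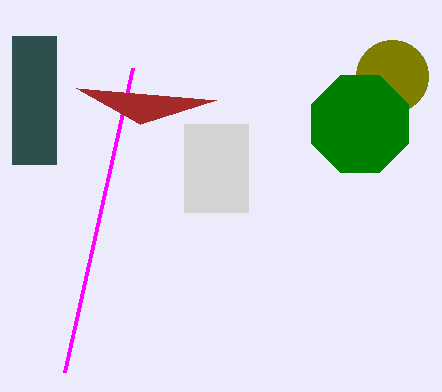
py0_1 = 124
px1_1 = 248
py1_1 = 212
px0_2 = 132
py0_2 = 68
center_x_3 = 392
center_y_3 = 76
radius_3 = 36
px1_4 = 216
py1_4 = 100
center_x_5 = 360
center_y_5 = 124
radius_5 = 52
px0_6 = 12
py0_6 = 36
px1_6 = 56
py1_6 = 164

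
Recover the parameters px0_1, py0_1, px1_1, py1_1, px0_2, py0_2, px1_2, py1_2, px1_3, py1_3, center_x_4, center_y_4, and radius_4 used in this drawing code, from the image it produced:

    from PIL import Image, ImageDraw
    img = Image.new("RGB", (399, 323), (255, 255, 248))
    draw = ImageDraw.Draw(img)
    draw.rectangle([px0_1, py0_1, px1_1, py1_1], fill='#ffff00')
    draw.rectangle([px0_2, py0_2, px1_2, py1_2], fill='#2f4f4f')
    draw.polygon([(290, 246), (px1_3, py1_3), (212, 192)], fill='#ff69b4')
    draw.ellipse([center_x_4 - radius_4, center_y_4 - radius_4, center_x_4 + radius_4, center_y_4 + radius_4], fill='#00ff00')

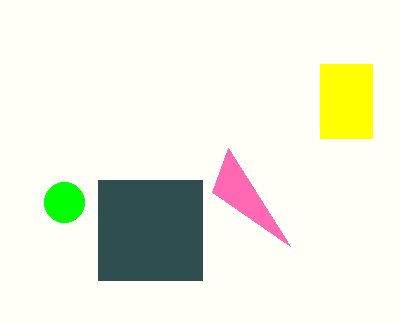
px0_1 = 320; py0_1 = 64; px1_1 = 372; py1_1 = 138; px0_2 = 98; py0_2 = 180; px1_2 = 202; py1_2 = 280; px1_3 = 228; py1_3 = 148; center_x_4 = 64; center_y_4 = 202; radius_4 = 20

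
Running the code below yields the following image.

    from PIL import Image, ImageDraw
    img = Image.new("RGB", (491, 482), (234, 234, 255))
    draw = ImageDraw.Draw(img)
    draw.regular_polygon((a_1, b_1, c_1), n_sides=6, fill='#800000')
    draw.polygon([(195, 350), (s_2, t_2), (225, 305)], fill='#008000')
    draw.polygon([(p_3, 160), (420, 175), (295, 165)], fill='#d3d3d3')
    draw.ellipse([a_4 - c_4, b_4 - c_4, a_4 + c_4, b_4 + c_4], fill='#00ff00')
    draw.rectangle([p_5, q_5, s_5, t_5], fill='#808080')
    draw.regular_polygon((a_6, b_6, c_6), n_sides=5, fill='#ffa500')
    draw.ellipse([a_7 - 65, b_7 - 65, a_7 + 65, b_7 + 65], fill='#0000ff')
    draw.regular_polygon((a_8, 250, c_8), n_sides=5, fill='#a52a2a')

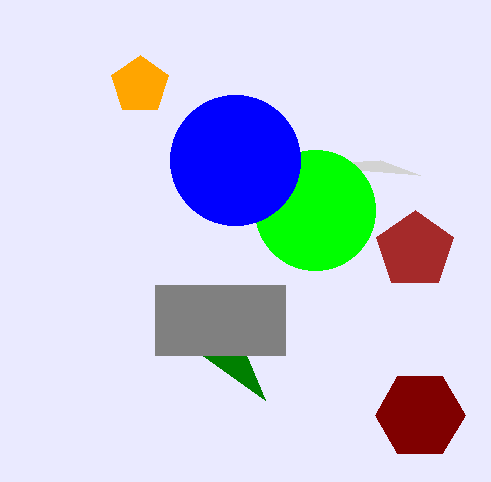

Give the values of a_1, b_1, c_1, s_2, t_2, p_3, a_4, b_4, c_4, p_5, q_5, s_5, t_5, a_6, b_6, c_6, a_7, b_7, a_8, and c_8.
a_1 = 420
b_1 = 415
c_1 = 45
s_2 = 265
t_2 = 400
p_3 = 380
a_4 = 315
b_4 = 210
c_4 = 60
p_5 = 155
q_5 = 285
s_5 = 285
t_5 = 355
a_6 = 140
b_6 = 85
c_6 = 30
a_7 = 235
b_7 = 160
a_8 = 415
c_8 = 40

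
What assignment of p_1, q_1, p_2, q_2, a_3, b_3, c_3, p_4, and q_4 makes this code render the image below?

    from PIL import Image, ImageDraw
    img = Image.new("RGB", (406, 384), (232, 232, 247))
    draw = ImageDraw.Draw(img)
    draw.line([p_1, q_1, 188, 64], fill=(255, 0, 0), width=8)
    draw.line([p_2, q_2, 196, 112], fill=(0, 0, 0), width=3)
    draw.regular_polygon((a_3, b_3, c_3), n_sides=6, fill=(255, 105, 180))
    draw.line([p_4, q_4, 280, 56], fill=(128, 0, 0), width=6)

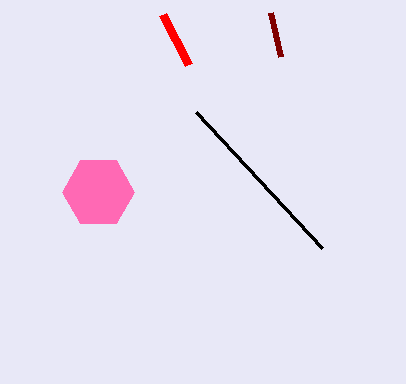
p_1 = 162; q_1 = 14; p_2 = 322; q_2 = 248; a_3 = 98; b_3 = 192; c_3 = 36; p_4 = 270; q_4 = 12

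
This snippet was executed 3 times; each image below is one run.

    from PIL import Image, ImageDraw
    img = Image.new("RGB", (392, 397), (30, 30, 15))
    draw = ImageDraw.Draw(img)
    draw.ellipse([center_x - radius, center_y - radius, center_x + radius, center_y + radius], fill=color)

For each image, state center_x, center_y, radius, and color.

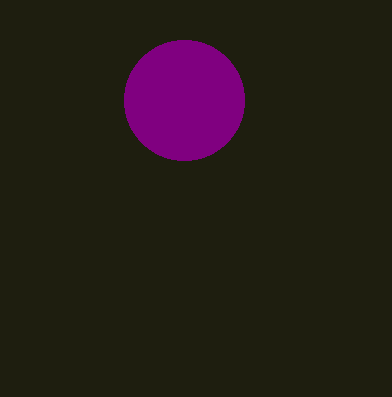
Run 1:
center_x = 184
center_y = 100
radius = 60
color = 'purple'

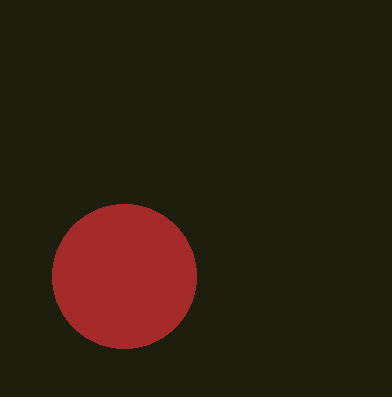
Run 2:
center_x = 124, center_y = 276, radius = 72, color = 'brown'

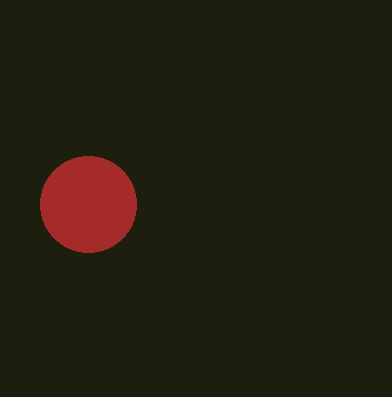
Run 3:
center_x = 88
center_y = 204
radius = 48
color = 'brown'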